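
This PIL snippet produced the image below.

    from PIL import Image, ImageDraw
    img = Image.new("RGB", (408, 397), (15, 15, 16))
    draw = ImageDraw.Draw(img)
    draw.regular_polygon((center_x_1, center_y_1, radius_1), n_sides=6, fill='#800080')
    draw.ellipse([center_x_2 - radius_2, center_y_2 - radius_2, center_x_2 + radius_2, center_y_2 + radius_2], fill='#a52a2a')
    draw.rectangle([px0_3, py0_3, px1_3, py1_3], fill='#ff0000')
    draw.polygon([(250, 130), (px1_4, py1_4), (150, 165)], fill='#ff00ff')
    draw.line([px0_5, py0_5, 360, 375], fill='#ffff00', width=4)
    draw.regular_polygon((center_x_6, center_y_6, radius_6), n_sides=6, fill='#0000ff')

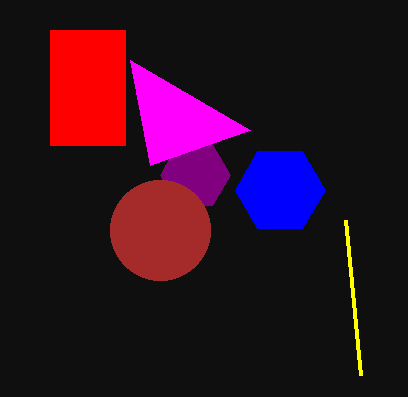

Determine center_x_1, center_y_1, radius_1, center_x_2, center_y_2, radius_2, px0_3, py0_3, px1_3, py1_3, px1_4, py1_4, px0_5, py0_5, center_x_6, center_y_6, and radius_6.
center_x_1 = 195, center_y_1 = 175, radius_1 = 35, center_x_2 = 160, center_y_2 = 230, radius_2 = 50, px0_3 = 50, py0_3 = 30, px1_3 = 125, py1_3 = 145, px1_4 = 130, py1_4 = 60, px0_5 = 345, py0_5 = 220, center_x_6 = 280, center_y_6 = 190, radius_6 = 45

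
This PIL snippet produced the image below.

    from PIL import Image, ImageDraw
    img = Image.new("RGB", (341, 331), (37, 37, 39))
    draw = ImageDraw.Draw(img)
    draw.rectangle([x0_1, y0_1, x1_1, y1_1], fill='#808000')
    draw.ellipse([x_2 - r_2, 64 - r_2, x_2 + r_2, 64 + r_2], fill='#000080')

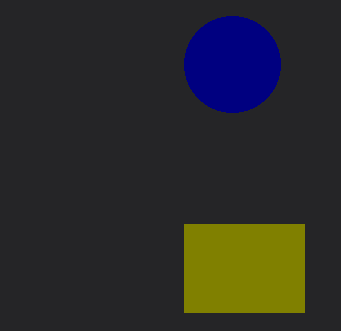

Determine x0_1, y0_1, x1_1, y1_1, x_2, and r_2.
x0_1 = 184, y0_1 = 224, x1_1 = 304, y1_1 = 312, x_2 = 232, r_2 = 48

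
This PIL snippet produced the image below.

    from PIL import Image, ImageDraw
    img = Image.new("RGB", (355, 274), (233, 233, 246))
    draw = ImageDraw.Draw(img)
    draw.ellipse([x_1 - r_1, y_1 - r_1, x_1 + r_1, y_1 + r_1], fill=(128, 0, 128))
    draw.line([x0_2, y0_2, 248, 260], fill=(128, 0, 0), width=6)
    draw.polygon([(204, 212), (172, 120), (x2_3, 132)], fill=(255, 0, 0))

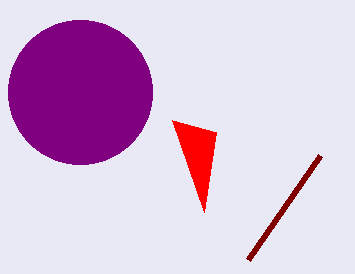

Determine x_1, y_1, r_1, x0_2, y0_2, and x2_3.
x_1 = 80, y_1 = 92, r_1 = 72, x0_2 = 320, y0_2 = 156, x2_3 = 216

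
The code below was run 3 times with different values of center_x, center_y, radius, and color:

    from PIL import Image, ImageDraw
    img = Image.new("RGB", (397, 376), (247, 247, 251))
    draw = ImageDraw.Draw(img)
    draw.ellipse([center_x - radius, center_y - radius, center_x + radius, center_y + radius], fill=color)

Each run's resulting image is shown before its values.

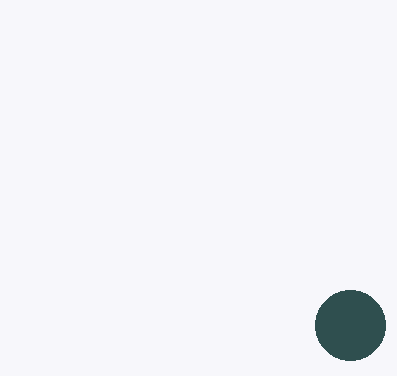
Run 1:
center_x = 350, center_y = 325, radius = 35, color = 'darkslategray'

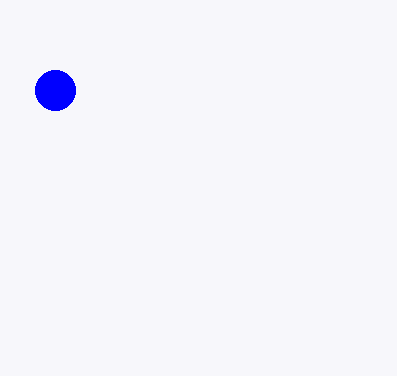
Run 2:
center_x = 55, center_y = 90, radius = 20, color = 'blue'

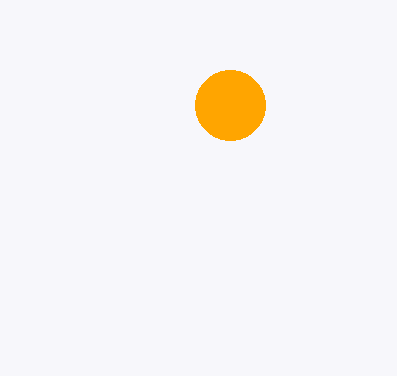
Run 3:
center_x = 230, center_y = 105, radius = 35, color = 'orange'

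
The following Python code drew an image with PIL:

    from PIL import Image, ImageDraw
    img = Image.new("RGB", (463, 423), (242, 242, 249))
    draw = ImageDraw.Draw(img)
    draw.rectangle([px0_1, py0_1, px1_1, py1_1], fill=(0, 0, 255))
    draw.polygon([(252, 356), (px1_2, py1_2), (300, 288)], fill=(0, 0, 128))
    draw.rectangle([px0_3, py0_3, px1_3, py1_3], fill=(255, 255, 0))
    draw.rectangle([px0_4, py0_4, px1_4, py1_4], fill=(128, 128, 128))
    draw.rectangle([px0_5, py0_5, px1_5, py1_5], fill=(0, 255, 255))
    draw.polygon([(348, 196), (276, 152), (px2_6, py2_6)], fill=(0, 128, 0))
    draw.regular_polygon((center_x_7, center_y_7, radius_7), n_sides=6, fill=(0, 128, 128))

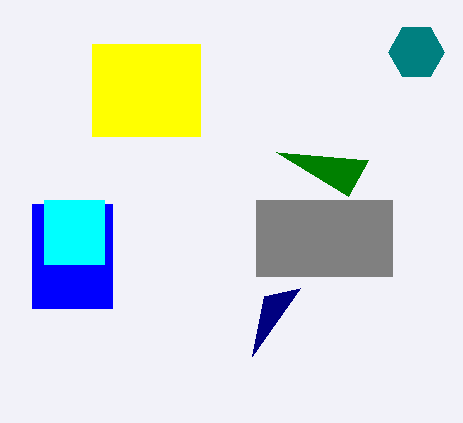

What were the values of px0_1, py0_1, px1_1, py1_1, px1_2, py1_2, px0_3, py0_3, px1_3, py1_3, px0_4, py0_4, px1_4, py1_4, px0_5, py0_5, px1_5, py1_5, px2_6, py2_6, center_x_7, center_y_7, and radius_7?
px0_1 = 32; py0_1 = 204; px1_1 = 112; py1_1 = 308; px1_2 = 264; py1_2 = 296; px0_3 = 92; py0_3 = 44; px1_3 = 200; py1_3 = 136; px0_4 = 256; py0_4 = 200; px1_4 = 392; py1_4 = 276; px0_5 = 44; py0_5 = 200; px1_5 = 104; py1_5 = 264; px2_6 = 368; py2_6 = 160; center_x_7 = 416; center_y_7 = 52; radius_7 = 28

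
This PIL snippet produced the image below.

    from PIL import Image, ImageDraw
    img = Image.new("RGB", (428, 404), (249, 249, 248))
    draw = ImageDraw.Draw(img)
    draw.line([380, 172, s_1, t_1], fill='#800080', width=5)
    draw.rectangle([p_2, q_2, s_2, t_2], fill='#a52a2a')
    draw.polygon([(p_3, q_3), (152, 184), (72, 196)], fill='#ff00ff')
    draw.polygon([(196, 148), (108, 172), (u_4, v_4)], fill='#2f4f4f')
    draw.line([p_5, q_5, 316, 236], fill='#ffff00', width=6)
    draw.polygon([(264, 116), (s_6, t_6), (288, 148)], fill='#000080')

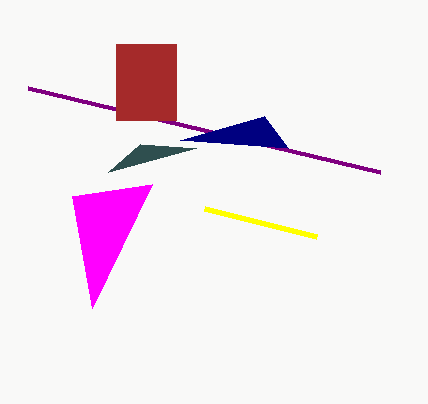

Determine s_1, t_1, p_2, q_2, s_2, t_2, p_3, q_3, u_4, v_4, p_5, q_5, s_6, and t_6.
s_1 = 28; t_1 = 88; p_2 = 116; q_2 = 44; s_2 = 176; t_2 = 120; p_3 = 92; q_3 = 308; u_4 = 140; v_4 = 144; p_5 = 204; q_5 = 208; s_6 = 180; t_6 = 140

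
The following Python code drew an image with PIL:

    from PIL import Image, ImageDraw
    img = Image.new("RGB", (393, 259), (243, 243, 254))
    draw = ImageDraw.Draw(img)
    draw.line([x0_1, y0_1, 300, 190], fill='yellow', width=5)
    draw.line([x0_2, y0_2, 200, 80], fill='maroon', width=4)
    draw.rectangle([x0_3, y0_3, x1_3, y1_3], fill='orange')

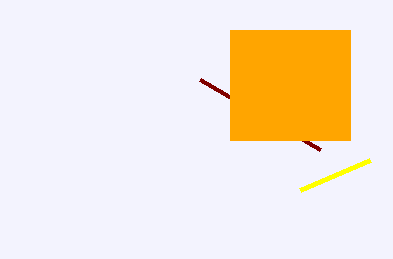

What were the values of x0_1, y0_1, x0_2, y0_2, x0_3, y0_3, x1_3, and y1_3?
x0_1 = 370
y0_1 = 160
x0_2 = 320
y0_2 = 150
x0_3 = 230
y0_3 = 30
x1_3 = 350
y1_3 = 140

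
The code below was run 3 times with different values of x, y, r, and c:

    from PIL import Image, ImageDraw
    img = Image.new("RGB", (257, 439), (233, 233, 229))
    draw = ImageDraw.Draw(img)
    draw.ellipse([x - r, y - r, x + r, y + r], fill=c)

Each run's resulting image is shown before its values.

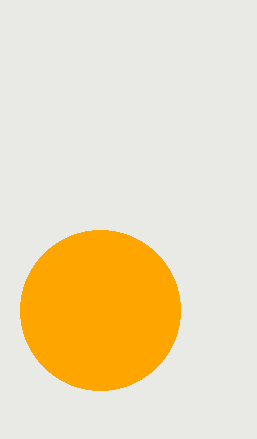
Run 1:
x = 100, y = 310, r = 80, c = 'orange'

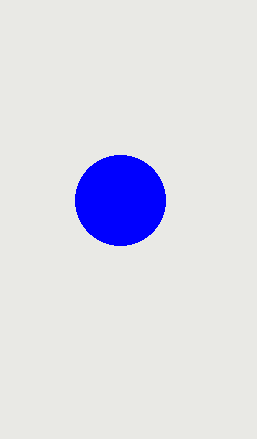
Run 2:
x = 120
y = 200
r = 45
c = 'blue'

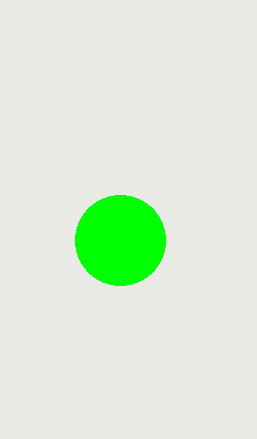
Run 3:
x = 120; y = 240; r = 45; c = 'lime'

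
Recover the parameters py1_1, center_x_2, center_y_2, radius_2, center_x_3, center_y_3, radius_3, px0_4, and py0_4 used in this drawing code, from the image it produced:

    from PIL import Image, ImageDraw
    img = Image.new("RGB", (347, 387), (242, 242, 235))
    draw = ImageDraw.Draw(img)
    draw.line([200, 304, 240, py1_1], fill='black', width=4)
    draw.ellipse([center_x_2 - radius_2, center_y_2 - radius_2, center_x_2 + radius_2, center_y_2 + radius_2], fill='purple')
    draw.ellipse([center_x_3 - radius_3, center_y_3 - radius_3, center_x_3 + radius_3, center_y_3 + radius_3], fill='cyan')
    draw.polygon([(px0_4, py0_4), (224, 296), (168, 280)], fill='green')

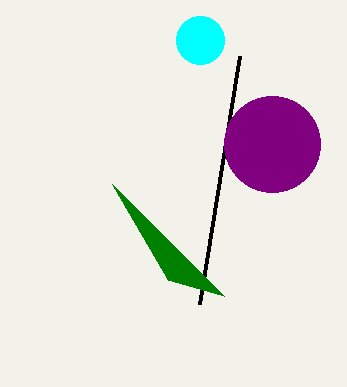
py1_1 = 56, center_x_2 = 272, center_y_2 = 144, radius_2 = 48, center_x_3 = 200, center_y_3 = 40, radius_3 = 24, px0_4 = 112, py0_4 = 184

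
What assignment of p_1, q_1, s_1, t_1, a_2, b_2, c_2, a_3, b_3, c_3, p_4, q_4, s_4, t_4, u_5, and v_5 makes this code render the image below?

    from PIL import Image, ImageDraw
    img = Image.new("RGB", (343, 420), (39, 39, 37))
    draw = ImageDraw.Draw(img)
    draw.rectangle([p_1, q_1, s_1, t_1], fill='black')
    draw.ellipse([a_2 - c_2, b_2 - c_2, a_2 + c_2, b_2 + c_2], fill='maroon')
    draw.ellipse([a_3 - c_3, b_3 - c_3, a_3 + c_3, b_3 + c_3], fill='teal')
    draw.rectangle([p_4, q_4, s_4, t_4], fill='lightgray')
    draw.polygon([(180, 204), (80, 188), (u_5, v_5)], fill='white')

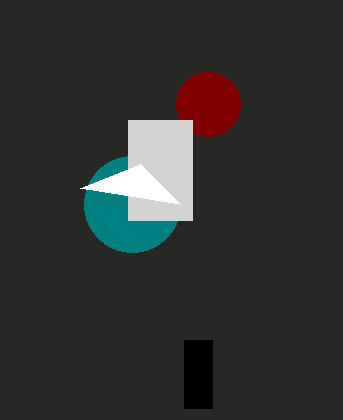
p_1 = 184
q_1 = 340
s_1 = 212
t_1 = 408
a_2 = 208
b_2 = 104
c_2 = 32
a_3 = 132
b_3 = 204
c_3 = 48
p_4 = 128
q_4 = 120
s_4 = 192
t_4 = 220
u_5 = 140
v_5 = 164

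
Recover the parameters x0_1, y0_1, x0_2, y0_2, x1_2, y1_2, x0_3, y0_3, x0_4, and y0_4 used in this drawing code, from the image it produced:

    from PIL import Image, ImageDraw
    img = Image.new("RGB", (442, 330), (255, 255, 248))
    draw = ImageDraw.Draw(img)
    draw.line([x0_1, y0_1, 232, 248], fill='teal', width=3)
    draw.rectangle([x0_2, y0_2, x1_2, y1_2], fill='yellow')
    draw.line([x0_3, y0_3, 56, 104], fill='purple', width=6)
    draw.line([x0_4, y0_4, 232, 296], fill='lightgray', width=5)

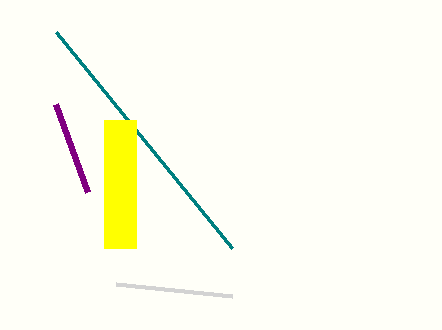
x0_1 = 56
y0_1 = 32
x0_2 = 104
y0_2 = 120
x1_2 = 136
y1_2 = 248
x0_3 = 88
y0_3 = 192
x0_4 = 116
y0_4 = 284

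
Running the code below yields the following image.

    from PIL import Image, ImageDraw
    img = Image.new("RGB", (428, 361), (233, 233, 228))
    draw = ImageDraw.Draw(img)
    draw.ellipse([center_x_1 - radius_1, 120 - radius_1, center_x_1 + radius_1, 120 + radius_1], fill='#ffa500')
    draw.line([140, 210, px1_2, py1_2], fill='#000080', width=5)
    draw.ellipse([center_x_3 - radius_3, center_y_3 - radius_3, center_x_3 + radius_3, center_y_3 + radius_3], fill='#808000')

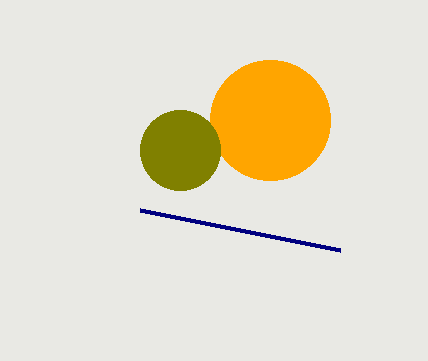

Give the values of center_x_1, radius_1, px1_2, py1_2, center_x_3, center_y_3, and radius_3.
center_x_1 = 270; radius_1 = 60; px1_2 = 340; py1_2 = 250; center_x_3 = 180; center_y_3 = 150; radius_3 = 40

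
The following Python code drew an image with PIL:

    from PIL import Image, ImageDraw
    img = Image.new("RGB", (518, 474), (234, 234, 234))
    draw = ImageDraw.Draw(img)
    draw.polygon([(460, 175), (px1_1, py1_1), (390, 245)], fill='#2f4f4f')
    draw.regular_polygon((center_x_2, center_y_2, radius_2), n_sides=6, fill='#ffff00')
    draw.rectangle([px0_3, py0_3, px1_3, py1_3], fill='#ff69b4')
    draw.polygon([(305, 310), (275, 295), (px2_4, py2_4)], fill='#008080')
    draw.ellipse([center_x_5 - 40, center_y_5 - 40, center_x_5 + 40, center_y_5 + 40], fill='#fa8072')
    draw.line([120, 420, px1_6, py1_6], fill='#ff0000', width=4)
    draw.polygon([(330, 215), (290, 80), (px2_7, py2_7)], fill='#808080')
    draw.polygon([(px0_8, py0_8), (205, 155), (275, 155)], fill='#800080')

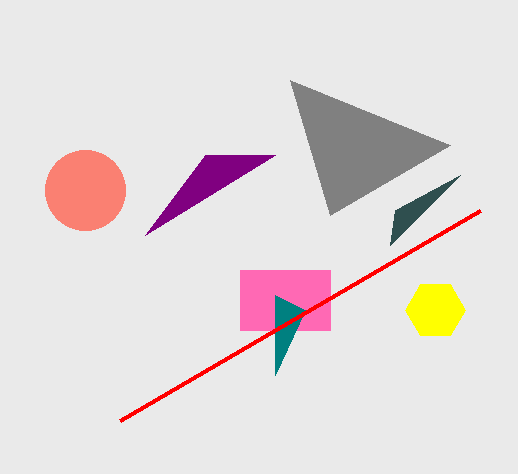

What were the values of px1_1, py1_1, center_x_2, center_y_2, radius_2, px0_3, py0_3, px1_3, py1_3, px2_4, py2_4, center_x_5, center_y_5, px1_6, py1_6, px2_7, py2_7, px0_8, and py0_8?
px1_1 = 395, py1_1 = 210, center_x_2 = 435, center_y_2 = 310, radius_2 = 30, px0_3 = 240, py0_3 = 270, px1_3 = 330, py1_3 = 330, px2_4 = 275, py2_4 = 375, center_x_5 = 85, center_y_5 = 190, px1_6 = 480, py1_6 = 210, px2_7 = 450, py2_7 = 145, px0_8 = 145, py0_8 = 235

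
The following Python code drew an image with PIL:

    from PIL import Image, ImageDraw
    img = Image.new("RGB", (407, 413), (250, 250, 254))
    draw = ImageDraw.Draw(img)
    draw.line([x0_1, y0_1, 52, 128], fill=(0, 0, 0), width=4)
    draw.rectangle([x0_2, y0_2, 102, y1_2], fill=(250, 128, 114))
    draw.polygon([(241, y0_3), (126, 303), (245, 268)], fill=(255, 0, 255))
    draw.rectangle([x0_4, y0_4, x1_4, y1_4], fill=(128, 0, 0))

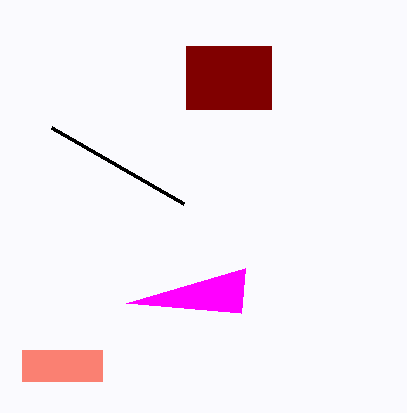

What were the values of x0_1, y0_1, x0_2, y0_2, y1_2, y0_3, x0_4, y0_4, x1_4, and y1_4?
x0_1 = 184; y0_1 = 204; x0_2 = 22; y0_2 = 350; y1_2 = 381; y0_3 = 313; x0_4 = 186; y0_4 = 46; x1_4 = 271; y1_4 = 109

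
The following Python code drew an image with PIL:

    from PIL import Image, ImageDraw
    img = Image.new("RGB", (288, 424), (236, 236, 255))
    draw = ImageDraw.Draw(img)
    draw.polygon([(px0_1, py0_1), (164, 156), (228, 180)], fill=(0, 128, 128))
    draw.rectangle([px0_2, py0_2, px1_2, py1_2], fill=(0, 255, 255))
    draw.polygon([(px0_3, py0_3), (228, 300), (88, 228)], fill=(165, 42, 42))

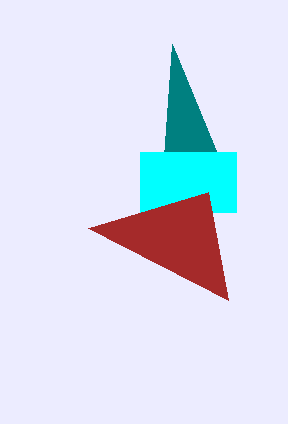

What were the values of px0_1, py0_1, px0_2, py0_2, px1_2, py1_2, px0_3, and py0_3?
px0_1 = 172
py0_1 = 44
px0_2 = 140
py0_2 = 152
px1_2 = 236
py1_2 = 212
px0_3 = 208
py0_3 = 192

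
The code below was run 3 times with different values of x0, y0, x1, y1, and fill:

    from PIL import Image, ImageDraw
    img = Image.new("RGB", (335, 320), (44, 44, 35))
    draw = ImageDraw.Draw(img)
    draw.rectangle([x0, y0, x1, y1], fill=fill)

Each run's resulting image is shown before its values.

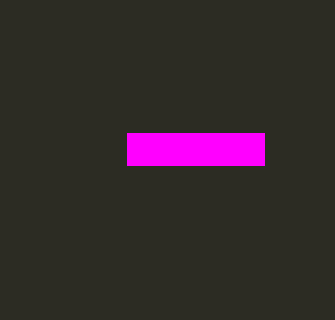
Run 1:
x0 = 127; y0 = 133; x1 = 264; y1 = 165; fill = 'magenta'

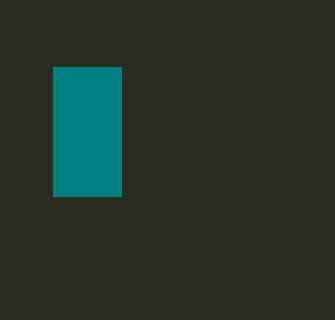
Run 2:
x0 = 53
y0 = 67
x1 = 121
y1 = 196
fill = 'teal'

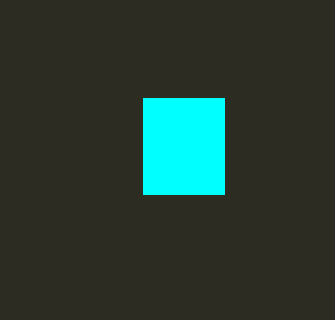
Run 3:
x0 = 143; y0 = 98; x1 = 224; y1 = 194; fill = 'cyan'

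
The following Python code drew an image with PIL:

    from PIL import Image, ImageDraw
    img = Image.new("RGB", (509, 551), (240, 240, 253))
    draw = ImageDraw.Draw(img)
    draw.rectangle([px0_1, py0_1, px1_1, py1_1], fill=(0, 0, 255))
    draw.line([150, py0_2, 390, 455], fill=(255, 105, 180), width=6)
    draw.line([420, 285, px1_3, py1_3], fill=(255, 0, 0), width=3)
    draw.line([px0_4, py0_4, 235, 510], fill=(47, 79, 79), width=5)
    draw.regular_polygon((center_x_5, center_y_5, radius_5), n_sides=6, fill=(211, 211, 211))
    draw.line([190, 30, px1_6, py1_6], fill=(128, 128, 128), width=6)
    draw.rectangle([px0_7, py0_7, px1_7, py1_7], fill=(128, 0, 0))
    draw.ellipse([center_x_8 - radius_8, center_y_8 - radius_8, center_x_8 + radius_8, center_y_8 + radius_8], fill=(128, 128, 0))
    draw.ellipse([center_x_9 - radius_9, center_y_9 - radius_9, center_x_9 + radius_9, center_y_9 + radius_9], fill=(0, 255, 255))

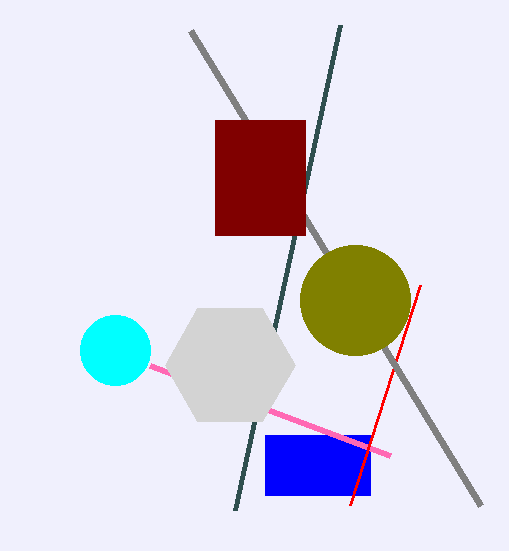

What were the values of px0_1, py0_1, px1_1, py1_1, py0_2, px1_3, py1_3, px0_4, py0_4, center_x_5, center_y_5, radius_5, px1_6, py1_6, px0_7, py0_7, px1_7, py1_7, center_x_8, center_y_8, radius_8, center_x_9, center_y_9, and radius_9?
px0_1 = 265, py0_1 = 435, px1_1 = 370, py1_1 = 495, py0_2 = 365, px1_3 = 350, py1_3 = 505, px0_4 = 340, py0_4 = 25, center_x_5 = 230, center_y_5 = 365, radius_5 = 65, px1_6 = 480, py1_6 = 505, px0_7 = 215, py0_7 = 120, px1_7 = 305, py1_7 = 235, center_x_8 = 355, center_y_8 = 300, radius_8 = 55, center_x_9 = 115, center_y_9 = 350, radius_9 = 35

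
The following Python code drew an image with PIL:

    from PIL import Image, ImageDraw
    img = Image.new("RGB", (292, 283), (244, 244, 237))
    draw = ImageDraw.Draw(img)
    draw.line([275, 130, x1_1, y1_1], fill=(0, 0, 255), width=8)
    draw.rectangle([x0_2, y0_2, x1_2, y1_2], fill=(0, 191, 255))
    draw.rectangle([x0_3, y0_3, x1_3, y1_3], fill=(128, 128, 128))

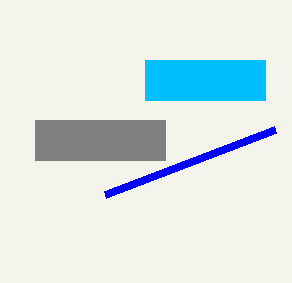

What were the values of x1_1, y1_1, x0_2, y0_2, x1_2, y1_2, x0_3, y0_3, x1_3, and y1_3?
x1_1 = 105, y1_1 = 195, x0_2 = 145, y0_2 = 60, x1_2 = 265, y1_2 = 100, x0_3 = 35, y0_3 = 120, x1_3 = 165, y1_3 = 160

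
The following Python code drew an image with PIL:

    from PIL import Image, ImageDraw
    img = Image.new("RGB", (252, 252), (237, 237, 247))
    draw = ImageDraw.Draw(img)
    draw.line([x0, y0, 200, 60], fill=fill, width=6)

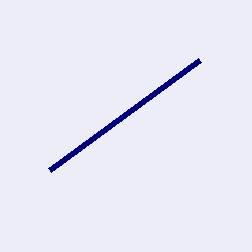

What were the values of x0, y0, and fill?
x0 = 50
y0 = 170
fill = 'navy'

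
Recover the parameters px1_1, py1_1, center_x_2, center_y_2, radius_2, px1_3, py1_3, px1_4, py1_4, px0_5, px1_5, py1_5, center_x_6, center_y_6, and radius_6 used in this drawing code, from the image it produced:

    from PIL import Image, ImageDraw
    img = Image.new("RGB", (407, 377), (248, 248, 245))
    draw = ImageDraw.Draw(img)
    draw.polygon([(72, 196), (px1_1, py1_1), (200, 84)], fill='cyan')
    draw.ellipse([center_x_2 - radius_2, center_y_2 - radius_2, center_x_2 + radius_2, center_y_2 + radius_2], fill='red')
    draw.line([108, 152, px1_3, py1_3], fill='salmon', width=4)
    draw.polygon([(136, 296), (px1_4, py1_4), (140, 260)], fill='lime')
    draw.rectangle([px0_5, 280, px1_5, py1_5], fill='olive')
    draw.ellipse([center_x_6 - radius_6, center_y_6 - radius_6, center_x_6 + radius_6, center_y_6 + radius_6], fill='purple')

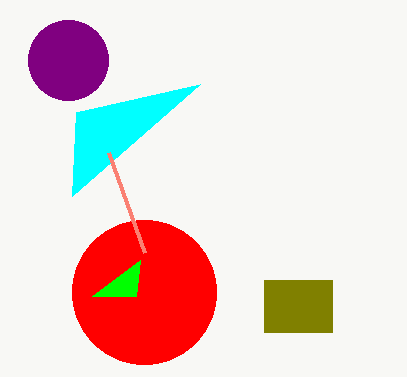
px1_1 = 76; py1_1 = 112; center_x_2 = 144; center_y_2 = 292; radius_2 = 72; px1_3 = 144; py1_3 = 252; px1_4 = 92; py1_4 = 296; px0_5 = 264; px1_5 = 332; py1_5 = 332; center_x_6 = 68; center_y_6 = 60; radius_6 = 40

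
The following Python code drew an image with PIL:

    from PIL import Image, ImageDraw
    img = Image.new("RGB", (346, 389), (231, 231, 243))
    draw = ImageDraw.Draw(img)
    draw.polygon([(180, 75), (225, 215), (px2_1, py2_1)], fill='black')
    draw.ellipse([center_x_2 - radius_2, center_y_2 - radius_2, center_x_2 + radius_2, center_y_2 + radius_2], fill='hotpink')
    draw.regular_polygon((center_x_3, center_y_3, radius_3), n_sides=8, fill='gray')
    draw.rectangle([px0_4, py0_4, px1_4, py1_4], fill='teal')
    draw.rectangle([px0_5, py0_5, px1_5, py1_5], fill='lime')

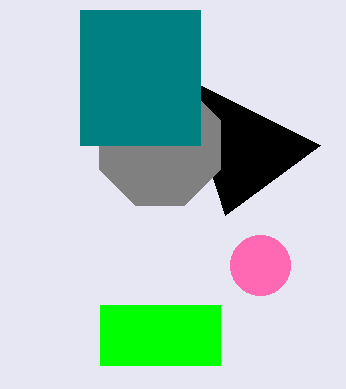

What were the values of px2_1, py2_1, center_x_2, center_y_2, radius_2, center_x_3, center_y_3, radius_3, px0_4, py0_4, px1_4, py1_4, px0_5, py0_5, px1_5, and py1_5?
px2_1 = 320
py2_1 = 145
center_x_2 = 260
center_y_2 = 265
radius_2 = 30
center_x_3 = 160
center_y_3 = 145
radius_3 = 65
px0_4 = 80
py0_4 = 10
px1_4 = 200
py1_4 = 145
px0_5 = 100
py0_5 = 305
px1_5 = 220
py1_5 = 365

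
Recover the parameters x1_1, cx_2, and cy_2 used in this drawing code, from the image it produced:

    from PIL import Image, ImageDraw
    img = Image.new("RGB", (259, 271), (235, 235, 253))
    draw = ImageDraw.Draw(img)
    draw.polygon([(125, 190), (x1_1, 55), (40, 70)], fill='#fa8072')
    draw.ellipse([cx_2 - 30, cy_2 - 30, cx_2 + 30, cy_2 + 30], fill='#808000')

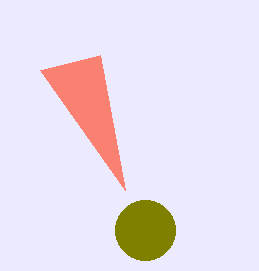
x1_1 = 100
cx_2 = 145
cy_2 = 230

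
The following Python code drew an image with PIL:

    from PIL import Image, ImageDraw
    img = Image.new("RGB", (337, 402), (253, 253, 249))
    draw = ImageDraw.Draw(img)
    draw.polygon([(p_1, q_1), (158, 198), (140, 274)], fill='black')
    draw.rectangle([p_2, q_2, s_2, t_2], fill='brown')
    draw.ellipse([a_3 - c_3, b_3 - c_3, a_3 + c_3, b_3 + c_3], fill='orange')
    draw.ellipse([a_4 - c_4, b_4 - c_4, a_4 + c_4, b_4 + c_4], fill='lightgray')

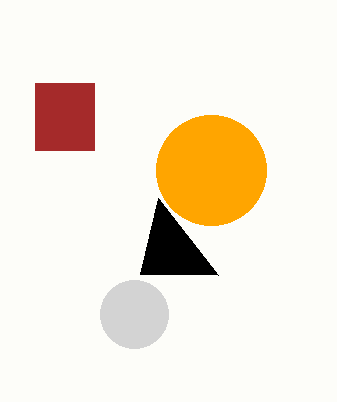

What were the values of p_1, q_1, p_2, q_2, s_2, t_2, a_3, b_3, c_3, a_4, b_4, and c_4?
p_1 = 218
q_1 = 275
p_2 = 35
q_2 = 83
s_2 = 94
t_2 = 150
a_3 = 211
b_3 = 170
c_3 = 55
a_4 = 134
b_4 = 314
c_4 = 34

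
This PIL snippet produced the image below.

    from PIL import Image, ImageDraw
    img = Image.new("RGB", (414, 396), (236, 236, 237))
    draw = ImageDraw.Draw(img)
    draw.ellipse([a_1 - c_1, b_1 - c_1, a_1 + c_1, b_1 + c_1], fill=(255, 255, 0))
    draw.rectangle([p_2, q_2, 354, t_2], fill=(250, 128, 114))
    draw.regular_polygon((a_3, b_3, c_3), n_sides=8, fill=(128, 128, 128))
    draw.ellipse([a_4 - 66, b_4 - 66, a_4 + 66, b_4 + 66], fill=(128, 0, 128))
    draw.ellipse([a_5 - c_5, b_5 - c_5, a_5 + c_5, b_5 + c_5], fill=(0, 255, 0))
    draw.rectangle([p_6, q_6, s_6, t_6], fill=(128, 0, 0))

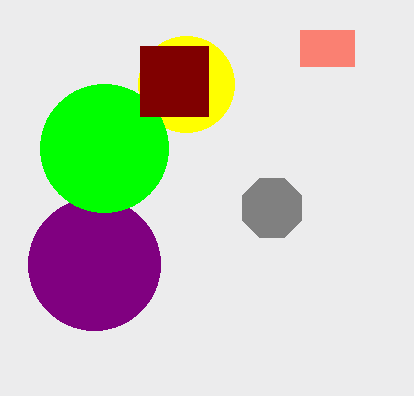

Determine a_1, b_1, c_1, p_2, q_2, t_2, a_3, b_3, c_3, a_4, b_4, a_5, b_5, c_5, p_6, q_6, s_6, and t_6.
a_1 = 186; b_1 = 84; c_1 = 48; p_2 = 300; q_2 = 30; t_2 = 66; a_3 = 272; b_3 = 208; c_3 = 32; a_4 = 94; b_4 = 264; a_5 = 104; b_5 = 148; c_5 = 64; p_6 = 140; q_6 = 46; s_6 = 208; t_6 = 116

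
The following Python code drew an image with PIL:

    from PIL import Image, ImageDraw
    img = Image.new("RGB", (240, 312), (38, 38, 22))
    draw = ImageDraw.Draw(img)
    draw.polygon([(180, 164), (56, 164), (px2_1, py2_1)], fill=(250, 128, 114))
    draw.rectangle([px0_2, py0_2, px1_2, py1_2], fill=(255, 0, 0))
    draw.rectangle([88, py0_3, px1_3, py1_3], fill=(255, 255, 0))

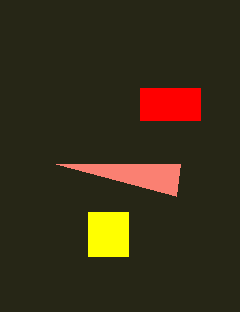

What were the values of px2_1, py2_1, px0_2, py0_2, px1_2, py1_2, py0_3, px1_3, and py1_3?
px2_1 = 176; py2_1 = 196; px0_2 = 140; py0_2 = 88; px1_2 = 200; py1_2 = 120; py0_3 = 212; px1_3 = 128; py1_3 = 256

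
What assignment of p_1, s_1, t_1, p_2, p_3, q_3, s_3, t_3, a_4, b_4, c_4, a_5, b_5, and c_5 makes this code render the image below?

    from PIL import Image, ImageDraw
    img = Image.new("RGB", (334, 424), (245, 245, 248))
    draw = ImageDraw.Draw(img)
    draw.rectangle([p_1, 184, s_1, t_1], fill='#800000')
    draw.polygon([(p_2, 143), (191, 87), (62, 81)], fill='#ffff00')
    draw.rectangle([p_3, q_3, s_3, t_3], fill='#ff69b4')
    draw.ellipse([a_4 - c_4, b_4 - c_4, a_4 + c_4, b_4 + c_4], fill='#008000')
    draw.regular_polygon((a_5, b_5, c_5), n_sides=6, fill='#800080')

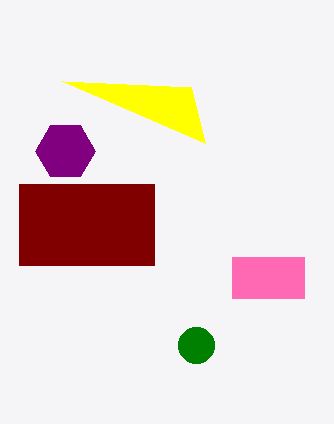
p_1 = 19; s_1 = 154; t_1 = 265; p_2 = 205; p_3 = 232; q_3 = 257; s_3 = 304; t_3 = 298; a_4 = 196; b_4 = 345; c_4 = 18; a_5 = 65; b_5 = 151; c_5 = 30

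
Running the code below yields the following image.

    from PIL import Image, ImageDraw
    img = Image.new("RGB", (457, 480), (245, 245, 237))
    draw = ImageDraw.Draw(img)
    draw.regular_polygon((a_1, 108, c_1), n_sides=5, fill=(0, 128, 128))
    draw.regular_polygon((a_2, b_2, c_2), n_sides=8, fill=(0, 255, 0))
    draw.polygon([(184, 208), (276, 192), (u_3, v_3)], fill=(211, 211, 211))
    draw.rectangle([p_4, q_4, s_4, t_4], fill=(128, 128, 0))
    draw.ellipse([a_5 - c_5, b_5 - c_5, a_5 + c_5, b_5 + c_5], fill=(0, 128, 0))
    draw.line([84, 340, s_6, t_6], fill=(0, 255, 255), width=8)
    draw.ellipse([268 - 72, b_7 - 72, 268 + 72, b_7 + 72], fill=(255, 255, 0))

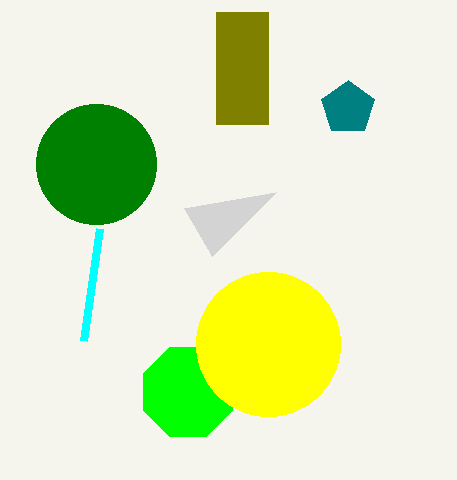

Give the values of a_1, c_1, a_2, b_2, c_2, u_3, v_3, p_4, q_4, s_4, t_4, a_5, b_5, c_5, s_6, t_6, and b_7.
a_1 = 348
c_1 = 28
a_2 = 188
b_2 = 392
c_2 = 48
u_3 = 212
v_3 = 256
p_4 = 216
q_4 = 12
s_4 = 268
t_4 = 124
a_5 = 96
b_5 = 164
c_5 = 60
s_6 = 100
t_6 = 228
b_7 = 344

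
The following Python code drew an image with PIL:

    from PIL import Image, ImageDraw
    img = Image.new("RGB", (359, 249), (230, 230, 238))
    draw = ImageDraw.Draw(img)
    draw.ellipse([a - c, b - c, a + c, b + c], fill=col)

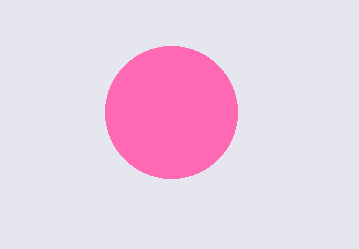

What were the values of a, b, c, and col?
a = 171; b = 112; c = 66; col = 'hotpink'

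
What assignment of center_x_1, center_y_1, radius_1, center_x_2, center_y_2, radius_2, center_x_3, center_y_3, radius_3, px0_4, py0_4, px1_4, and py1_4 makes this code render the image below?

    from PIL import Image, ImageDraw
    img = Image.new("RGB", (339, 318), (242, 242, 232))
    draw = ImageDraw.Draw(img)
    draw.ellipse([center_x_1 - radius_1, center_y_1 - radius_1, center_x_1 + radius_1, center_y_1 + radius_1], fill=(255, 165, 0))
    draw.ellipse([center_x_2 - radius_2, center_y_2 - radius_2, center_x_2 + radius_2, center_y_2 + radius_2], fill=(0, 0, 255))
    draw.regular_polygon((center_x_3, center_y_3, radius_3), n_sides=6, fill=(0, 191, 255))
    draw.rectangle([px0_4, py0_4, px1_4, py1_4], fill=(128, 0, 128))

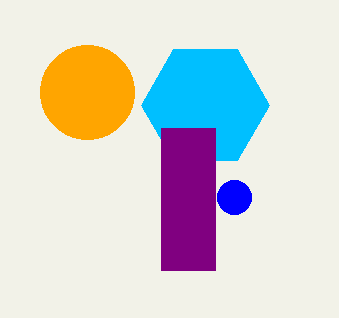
center_x_1 = 87, center_y_1 = 92, radius_1 = 47, center_x_2 = 234, center_y_2 = 197, radius_2 = 17, center_x_3 = 205, center_y_3 = 105, radius_3 = 64, px0_4 = 161, py0_4 = 128, px1_4 = 215, py1_4 = 270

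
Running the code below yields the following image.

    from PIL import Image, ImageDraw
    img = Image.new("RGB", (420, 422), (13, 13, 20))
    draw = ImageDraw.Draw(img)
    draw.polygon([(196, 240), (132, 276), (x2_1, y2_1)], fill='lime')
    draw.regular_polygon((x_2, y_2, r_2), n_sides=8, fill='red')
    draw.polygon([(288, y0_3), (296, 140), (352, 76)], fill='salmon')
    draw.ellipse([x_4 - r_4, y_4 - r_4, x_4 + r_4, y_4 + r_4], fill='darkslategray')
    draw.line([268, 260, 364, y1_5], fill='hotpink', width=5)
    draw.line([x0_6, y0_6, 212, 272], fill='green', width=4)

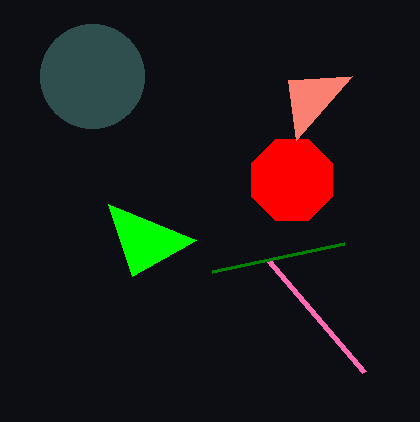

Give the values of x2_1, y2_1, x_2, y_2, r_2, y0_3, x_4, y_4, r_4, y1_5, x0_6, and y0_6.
x2_1 = 108, y2_1 = 204, x_2 = 292, y_2 = 180, r_2 = 44, y0_3 = 80, x_4 = 92, y_4 = 76, r_4 = 52, y1_5 = 372, x0_6 = 344, y0_6 = 244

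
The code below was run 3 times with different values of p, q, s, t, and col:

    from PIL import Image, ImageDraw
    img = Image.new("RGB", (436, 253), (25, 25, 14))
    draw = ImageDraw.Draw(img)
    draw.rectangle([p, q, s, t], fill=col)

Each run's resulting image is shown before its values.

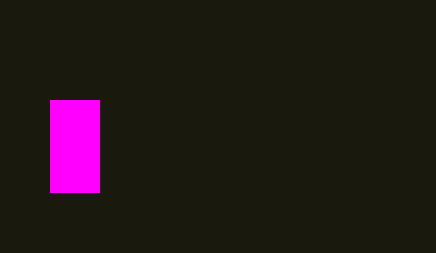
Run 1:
p = 50; q = 100; s = 99; t = 192; col = 'magenta'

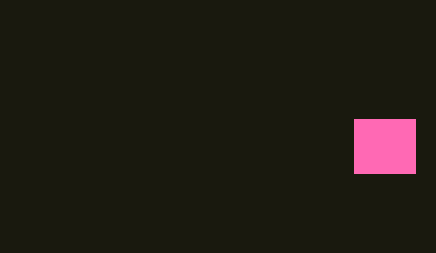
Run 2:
p = 354; q = 119; s = 415; t = 173; col = 'hotpink'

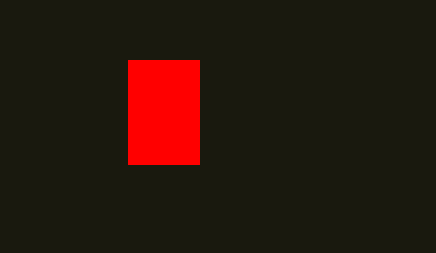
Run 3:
p = 128
q = 60
s = 199
t = 164
col = 'red'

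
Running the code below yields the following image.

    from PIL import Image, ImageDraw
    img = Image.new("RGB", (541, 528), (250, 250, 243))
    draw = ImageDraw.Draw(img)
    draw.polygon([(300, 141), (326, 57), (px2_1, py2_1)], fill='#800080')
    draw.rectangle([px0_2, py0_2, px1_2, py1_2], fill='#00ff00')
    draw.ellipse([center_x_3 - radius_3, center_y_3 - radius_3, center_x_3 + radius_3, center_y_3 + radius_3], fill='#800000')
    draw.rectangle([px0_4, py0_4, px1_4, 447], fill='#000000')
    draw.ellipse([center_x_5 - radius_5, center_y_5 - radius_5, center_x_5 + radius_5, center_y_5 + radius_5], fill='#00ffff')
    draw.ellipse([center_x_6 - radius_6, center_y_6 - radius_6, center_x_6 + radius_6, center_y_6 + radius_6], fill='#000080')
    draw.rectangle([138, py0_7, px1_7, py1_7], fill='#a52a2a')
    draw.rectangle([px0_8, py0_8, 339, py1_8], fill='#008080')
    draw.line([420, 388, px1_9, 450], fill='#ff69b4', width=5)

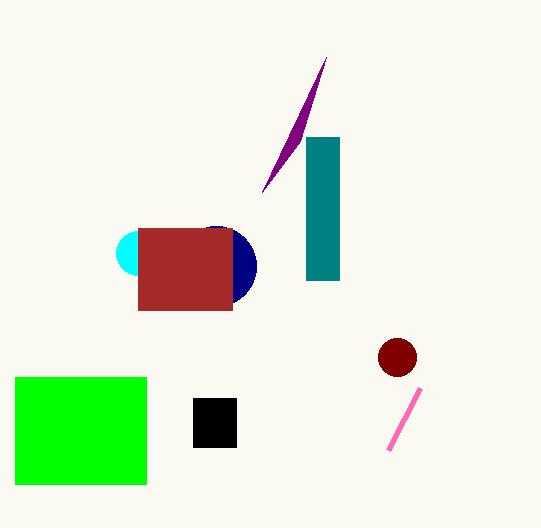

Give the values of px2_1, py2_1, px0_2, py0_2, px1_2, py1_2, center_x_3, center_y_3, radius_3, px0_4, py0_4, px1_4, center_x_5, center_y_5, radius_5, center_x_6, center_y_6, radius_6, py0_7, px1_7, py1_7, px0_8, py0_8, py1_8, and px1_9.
px2_1 = 262, py2_1 = 192, px0_2 = 15, py0_2 = 377, px1_2 = 146, py1_2 = 484, center_x_3 = 397, center_y_3 = 357, radius_3 = 19, px0_4 = 193, py0_4 = 398, px1_4 = 236, center_x_5 = 138, center_y_5 = 253, radius_5 = 22, center_x_6 = 216, center_y_6 = 266, radius_6 = 40, py0_7 = 228, px1_7 = 232, py1_7 = 310, px0_8 = 306, py0_8 = 137, py1_8 = 280, px1_9 = 388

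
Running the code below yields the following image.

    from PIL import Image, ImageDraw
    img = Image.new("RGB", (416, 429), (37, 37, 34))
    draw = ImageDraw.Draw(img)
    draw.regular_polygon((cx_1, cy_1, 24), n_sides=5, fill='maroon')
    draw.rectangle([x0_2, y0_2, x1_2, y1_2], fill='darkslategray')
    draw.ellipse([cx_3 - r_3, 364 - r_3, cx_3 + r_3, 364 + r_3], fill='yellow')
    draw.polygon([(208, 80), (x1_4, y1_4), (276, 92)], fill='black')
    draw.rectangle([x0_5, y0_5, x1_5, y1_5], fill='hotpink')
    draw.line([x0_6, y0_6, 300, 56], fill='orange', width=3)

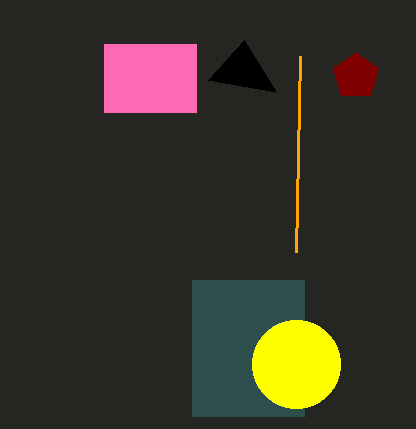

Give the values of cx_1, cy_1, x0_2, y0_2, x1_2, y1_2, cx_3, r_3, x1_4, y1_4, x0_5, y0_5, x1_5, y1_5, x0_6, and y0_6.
cx_1 = 356, cy_1 = 76, x0_2 = 192, y0_2 = 280, x1_2 = 304, y1_2 = 416, cx_3 = 296, r_3 = 44, x1_4 = 244, y1_4 = 40, x0_5 = 104, y0_5 = 44, x1_5 = 196, y1_5 = 112, x0_6 = 296, y0_6 = 252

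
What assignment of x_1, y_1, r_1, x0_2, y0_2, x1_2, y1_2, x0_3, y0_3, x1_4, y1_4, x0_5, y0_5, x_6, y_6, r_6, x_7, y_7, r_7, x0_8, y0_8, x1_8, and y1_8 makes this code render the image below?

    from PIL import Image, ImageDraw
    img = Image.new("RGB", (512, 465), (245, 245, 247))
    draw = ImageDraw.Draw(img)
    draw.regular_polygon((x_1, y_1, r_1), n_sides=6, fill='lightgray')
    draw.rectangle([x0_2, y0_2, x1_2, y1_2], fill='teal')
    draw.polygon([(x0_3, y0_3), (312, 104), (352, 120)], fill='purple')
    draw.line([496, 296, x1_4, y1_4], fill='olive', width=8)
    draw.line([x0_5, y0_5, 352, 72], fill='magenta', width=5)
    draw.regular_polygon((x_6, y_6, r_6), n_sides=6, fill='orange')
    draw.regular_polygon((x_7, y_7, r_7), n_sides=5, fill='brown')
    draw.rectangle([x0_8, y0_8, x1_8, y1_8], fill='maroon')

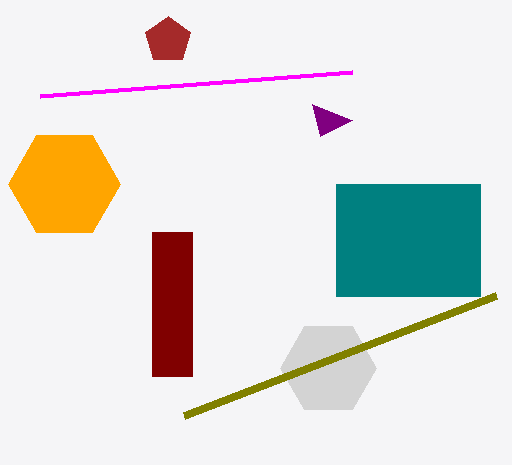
x_1 = 328
y_1 = 368
r_1 = 48
x0_2 = 336
y0_2 = 184
x1_2 = 480
y1_2 = 296
x0_3 = 320
y0_3 = 136
x1_4 = 184
y1_4 = 416
x0_5 = 40
y0_5 = 96
x_6 = 64
y_6 = 184
r_6 = 56
x_7 = 168
y_7 = 40
r_7 = 24
x0_8 = 152
y0_8 = 232
x1_8 = 192
y1_8 = 376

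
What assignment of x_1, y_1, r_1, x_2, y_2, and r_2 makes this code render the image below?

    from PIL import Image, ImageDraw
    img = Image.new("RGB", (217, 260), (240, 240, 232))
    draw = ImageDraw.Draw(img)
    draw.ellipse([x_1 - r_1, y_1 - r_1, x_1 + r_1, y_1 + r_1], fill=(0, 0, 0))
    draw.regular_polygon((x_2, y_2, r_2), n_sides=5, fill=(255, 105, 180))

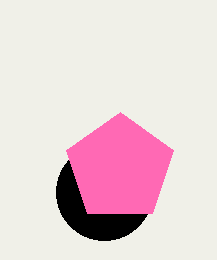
x_1 = 104, y_1 = 192, r_1 = 48, x_2 = 120, y_2 = 168, r_2 = 56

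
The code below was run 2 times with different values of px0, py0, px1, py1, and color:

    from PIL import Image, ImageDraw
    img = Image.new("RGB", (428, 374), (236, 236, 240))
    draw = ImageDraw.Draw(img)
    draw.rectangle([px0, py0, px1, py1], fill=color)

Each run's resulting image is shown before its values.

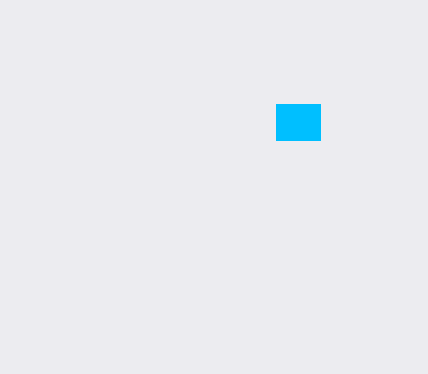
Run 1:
px0 = 276, py0 = 104, px1 = 320, py1 = 140, color = 'deepskyblue'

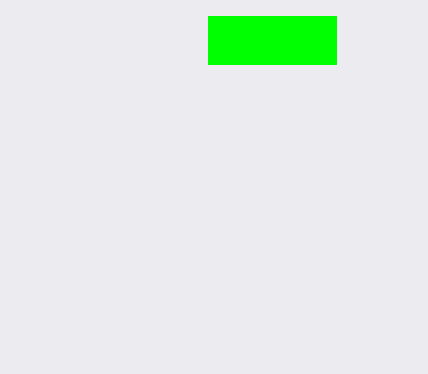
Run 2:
px0 = 208, py0 = 16, px1 = 336, py1 = 64, color = 'lime'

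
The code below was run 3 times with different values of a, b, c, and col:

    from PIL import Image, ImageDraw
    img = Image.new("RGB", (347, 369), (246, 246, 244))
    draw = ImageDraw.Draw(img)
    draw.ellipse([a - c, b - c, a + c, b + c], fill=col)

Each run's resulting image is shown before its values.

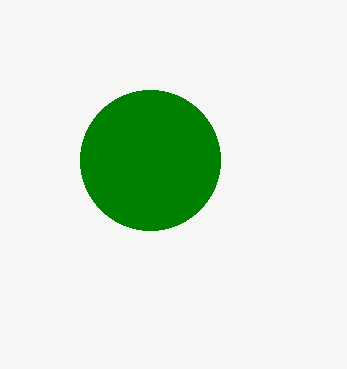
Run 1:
a = 150
b = 160
c = 70
col = 'green'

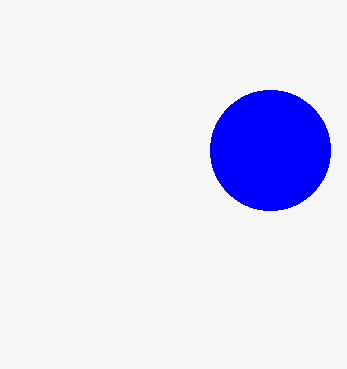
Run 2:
a = 270
b = 150
c = 60
col = 'blue'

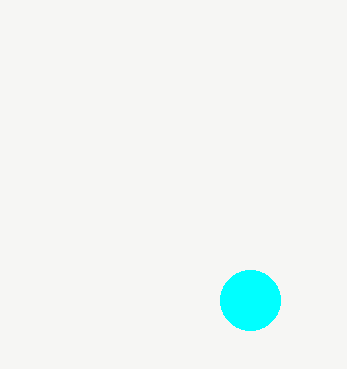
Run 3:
a = 250, b = 300, c = 30, col = 'cyan'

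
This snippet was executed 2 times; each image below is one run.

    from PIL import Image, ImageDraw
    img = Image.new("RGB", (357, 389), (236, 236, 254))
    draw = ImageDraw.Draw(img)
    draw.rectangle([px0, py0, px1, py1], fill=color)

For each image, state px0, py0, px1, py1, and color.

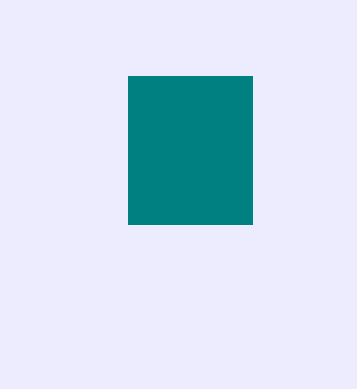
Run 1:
px0 = 128; py0 = 76; px1 = 252; py1 = 224; color = 'teal'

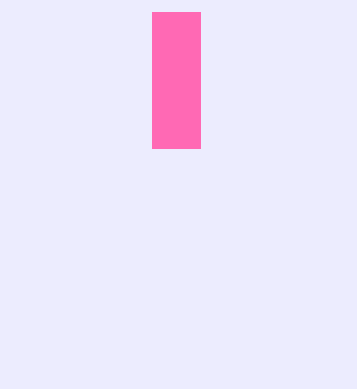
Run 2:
px0 = 152, py0 = 12, px1 = 200, py1 = 148, color = 'hotpink'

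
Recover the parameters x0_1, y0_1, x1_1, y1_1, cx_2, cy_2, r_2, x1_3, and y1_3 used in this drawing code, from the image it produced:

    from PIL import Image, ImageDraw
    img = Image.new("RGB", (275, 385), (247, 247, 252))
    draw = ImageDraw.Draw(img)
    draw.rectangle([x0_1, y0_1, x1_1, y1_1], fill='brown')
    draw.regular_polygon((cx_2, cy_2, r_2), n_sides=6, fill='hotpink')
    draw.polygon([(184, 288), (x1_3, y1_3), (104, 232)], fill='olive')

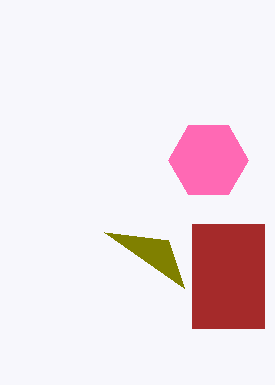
x0_1 = 192
y0_1 = 224
x1_1 = 264
y1_1 = 328
cx_2 = 208
cy_2 = 160
r_2 = 40
x1_3 = 168
y1_3 = 240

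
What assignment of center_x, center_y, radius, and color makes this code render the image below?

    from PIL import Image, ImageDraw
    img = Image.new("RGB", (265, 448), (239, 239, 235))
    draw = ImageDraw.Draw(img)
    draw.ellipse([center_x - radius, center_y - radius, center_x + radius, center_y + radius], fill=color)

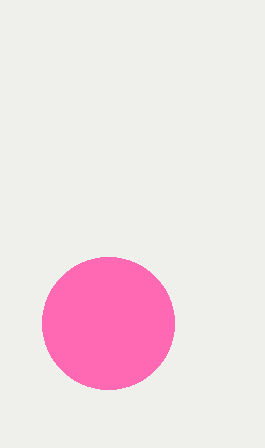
center_x = 108
center_y = 323
radius = 66
color = 'hotpink'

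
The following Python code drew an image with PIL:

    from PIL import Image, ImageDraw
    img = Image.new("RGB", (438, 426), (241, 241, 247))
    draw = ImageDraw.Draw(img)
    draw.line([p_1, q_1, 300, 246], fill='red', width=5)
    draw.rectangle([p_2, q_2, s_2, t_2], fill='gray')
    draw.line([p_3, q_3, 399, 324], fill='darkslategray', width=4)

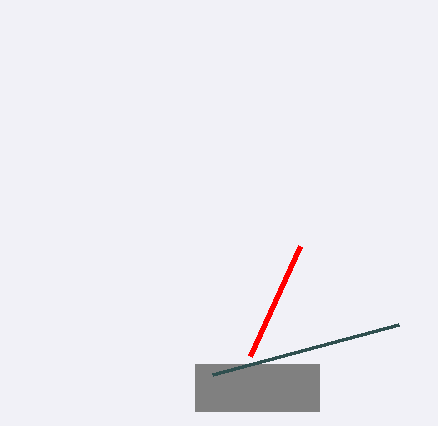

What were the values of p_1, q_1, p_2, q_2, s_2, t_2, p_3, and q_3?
p_1 = 250, q_1 = 356, p_2 = 195, q_2 = 364, s_2 = 319, t_2 = 411, p_3 = 213, q_3 = 374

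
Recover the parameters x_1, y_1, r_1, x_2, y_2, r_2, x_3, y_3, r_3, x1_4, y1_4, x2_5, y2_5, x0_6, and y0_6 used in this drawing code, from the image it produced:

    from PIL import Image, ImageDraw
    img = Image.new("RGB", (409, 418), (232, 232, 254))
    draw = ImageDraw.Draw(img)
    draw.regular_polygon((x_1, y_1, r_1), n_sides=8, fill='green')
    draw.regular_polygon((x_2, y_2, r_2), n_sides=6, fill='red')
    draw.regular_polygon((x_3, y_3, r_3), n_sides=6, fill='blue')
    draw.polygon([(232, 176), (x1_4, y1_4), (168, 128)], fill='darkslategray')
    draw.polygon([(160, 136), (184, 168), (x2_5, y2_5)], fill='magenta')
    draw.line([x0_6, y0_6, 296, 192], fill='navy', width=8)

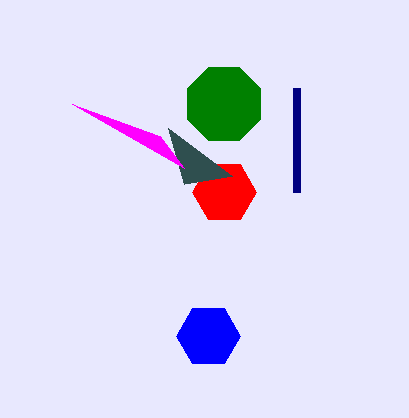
x_1 = 224, y_1 = 104, r_1 = 40, x_2 = 224, y_2 = 192, r_2 = 32, x_3 = 208, y_3 = 336, r_3 = 32, x1_4 = 184, y1_4 = 184, x2_5 = 72, y2_5 = 104, x0_6 = 296, y0_6 = 88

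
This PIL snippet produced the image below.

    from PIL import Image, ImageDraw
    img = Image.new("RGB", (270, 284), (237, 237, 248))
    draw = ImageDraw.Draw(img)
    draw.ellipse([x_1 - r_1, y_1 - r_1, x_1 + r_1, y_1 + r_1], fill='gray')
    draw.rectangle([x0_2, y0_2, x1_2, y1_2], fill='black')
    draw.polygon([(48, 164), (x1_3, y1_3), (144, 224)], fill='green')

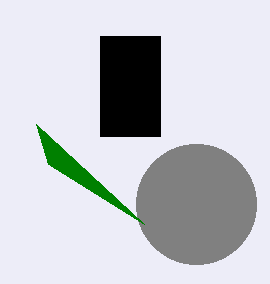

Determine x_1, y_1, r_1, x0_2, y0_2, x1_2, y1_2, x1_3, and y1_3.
x_1 = 196; y_1 = 204; r_1 = 60; x0_2 = 100; y0_2 = 36; x1_2 = 160; y1_2 = 136; x1_3 = 36; y1_3 = 124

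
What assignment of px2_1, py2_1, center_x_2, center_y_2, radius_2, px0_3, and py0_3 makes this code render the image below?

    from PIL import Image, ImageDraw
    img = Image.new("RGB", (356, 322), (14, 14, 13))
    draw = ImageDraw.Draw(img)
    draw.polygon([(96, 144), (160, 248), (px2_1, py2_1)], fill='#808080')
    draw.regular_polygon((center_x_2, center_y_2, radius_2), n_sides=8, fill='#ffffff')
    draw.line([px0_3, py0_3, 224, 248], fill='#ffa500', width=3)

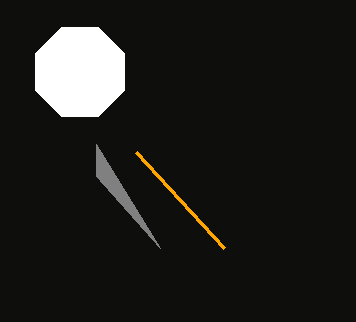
px2_1 = 96; py2_1 = 176; center_x_2 = 80; center_y_2 = 72; radius_2 = 48; px0_3 = 136; py0_3 = 152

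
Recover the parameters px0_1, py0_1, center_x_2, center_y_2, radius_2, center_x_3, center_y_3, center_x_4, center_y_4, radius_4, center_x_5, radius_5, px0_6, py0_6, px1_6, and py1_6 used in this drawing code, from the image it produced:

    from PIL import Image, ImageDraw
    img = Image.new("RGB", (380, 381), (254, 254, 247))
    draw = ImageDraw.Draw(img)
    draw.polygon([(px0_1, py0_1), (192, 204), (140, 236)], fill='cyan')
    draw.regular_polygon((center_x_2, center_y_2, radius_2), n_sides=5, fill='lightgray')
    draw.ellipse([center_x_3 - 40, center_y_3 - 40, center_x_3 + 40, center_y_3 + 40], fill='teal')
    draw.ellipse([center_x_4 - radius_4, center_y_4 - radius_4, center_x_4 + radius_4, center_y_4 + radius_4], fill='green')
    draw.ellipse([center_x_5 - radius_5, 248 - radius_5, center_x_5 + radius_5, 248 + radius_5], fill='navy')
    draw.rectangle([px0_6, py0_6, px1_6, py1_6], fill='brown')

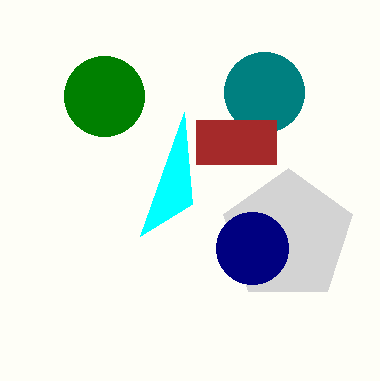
px0_1 = 184; py0_1 = 112; center_x_2 = 288; center_y_2 = 236; radius_2 = 68; center_x_3 = 264; center_y_3 = 92; center_x_4 = 104; center_y_4 = 96; radius_4 = 40; center_x_5 = 252; radius_5 = 36; px0_6 = 196; py0_6 = 120; px1_6 = 276; py1_6 = 164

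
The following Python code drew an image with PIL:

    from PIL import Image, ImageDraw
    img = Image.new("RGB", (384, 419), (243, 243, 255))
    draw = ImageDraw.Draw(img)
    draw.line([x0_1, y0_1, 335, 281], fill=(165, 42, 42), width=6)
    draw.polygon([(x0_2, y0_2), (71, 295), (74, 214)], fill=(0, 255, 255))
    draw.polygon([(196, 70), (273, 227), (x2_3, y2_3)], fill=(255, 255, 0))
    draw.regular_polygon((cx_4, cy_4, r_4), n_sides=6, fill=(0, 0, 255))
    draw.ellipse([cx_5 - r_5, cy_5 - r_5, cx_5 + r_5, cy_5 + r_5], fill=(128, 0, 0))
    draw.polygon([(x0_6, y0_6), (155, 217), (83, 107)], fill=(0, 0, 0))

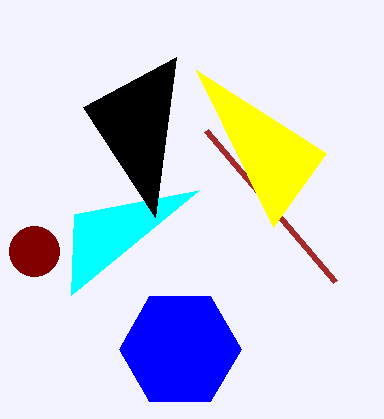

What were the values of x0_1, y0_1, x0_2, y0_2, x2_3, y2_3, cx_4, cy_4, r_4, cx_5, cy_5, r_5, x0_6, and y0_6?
x0_1 = 206; y0_1 = 130; x0_2 = 199; y0_2 = 190; x2_3 = 326; y2_3 = 153; cx_4 = 180; cy_4 = 349; r_4 = 61; cx_5 = 34; cy_5 = 251; r_5 = 25; x0_6 = 176; y0_6 = 57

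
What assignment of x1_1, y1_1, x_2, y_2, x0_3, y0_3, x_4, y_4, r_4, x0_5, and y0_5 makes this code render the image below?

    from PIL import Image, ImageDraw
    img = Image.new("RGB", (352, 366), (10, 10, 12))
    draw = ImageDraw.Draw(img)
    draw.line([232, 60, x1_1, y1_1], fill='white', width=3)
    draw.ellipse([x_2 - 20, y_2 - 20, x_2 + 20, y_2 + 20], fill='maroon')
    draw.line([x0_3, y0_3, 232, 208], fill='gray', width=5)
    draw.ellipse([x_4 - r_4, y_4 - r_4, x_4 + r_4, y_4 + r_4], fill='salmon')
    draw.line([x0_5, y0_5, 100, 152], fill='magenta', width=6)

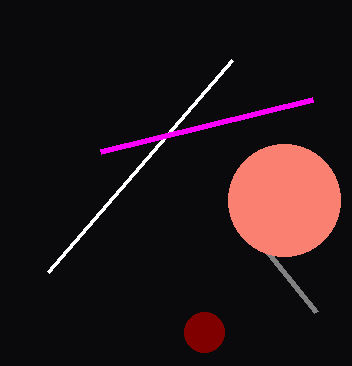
x1_1 = 48
y1_1 = 272
x_2 = 204
y_2 = 332
x0_3 = 316
y0_3 = 312
x_4 = 284
y_4 = 200
r_4 = 56
x0_5 = 312
y0_5 = 100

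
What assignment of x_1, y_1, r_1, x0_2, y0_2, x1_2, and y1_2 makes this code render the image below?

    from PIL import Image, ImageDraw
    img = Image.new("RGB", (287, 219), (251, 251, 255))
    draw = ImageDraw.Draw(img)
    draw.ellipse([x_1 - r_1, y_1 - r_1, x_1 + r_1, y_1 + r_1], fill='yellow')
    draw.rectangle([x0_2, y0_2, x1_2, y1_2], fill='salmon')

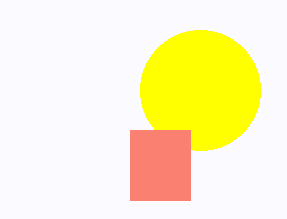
x_1 = 200, y_1 = 90, r_1 = 60, x0_2 = 130, y0_2 = 130, x1_2 = 190, y1_2 = 200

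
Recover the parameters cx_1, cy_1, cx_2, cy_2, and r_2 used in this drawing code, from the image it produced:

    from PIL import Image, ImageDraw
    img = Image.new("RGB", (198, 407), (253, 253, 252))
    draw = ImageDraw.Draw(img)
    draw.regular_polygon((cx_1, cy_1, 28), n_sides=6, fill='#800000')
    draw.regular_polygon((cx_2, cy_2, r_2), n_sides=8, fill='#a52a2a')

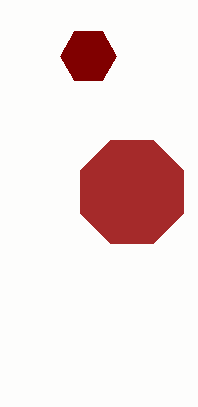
cx_1 = 88; cy_1 = 56; cx_2 = 132; cy_2 = 192; r_2 = 56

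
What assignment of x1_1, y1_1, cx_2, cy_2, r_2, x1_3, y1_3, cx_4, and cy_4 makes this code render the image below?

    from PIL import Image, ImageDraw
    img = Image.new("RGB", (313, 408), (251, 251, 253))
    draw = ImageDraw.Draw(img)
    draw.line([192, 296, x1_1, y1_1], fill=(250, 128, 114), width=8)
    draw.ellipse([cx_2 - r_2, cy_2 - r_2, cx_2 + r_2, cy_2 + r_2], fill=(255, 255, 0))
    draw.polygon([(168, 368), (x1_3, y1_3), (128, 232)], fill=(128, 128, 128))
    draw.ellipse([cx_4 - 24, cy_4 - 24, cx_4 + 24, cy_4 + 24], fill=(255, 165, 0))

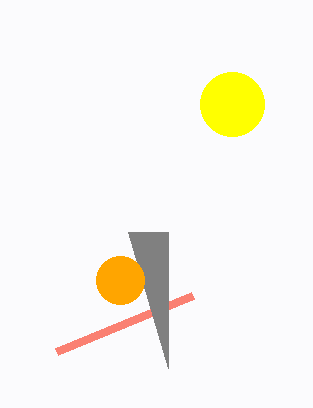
x1_1 = 56; y1_1 = 352; cx_2 = 232; cy_2 = 104; r_2 = 32; x1_3 = 168; y1_3 = 232; cx_4 = 120; cy_4 = 280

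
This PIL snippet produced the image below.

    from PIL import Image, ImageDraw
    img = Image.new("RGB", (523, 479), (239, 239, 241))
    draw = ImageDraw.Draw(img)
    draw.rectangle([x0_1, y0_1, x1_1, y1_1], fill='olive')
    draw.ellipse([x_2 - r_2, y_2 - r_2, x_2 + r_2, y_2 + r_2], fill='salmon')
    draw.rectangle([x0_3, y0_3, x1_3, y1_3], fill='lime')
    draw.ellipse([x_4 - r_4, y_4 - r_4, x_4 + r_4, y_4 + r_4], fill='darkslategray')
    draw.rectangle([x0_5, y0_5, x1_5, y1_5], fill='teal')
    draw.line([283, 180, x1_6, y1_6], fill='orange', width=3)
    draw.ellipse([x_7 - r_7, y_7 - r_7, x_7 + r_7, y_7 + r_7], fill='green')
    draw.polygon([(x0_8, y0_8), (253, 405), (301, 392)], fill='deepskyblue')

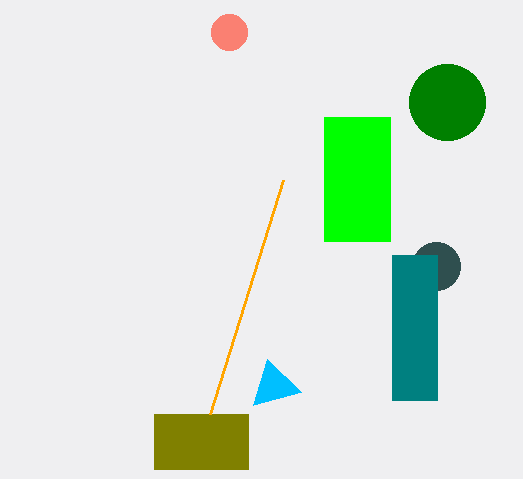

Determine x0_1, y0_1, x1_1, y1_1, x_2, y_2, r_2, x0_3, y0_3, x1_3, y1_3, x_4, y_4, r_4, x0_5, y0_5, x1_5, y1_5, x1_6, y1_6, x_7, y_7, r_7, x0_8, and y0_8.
x0_1 = 154; y0_1 = 414; x1_1 = 248; y1_1 = 469; x_2 = 229; y_2 = 32; r_2 = 18; x0_3 = 324; y0_3 = 117; x1_3 = 390; y1_3 = 241; x_4 = 436; y_4 = 266; r_4 = 24; x0_5 = 392; y0_5 = 255; x1_5 = 437; y1_5 = 400; x1_6 = 210; y1_6 = 414; x_7 = 447; y_7 = 102; r_7 = 38; x0_8 = 267; y0_8 = 359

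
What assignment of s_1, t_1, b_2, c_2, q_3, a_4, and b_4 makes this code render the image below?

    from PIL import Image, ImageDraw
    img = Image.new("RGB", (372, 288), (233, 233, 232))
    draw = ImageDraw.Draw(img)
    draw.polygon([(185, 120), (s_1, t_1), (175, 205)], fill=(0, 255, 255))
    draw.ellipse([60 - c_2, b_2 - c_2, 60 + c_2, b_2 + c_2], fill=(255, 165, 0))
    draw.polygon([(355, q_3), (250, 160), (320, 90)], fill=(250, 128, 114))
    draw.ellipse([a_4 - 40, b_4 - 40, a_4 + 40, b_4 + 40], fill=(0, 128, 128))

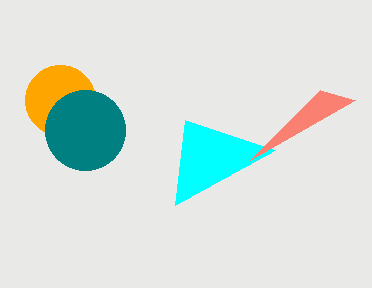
s_1 = 275; t_1 = 150; b_2 = 100; c_2 = 35; q_3 = 100; a_4 = 85; b_4 = 130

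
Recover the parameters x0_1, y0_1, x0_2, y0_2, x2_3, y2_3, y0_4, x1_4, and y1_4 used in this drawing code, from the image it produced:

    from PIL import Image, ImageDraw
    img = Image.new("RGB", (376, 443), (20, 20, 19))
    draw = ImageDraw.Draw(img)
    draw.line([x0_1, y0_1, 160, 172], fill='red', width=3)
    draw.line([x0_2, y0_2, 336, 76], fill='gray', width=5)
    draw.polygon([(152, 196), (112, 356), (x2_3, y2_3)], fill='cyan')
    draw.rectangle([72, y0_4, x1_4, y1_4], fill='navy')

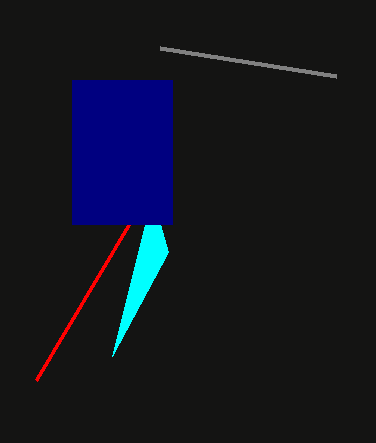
x0_1 = 36
y0_1 = 380
x0_2 = 160
y0_2 = 48
x2_3 = 168
y2_3 = 252
y0_4 = 80
x1_4 = 172
y1_4 = 224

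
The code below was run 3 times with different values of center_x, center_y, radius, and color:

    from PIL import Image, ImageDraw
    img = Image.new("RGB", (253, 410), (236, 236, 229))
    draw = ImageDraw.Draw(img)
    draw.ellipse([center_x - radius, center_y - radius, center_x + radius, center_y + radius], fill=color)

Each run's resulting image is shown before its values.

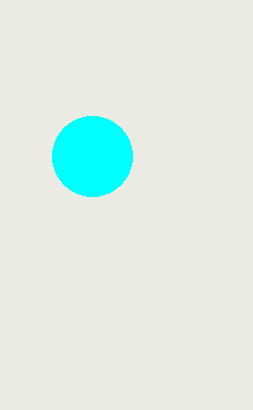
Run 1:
center_x = 92, center_y = 156, radius = 40, color = 'cyan'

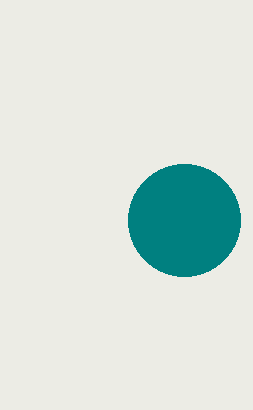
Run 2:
center_x = 184
center_y = 220
radius = 56
color = 'teal'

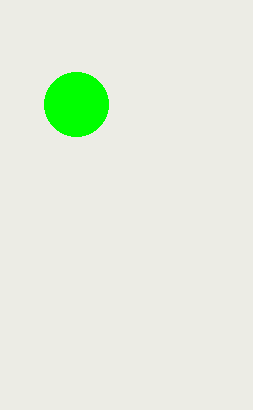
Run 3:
center_x = 76
center_y = 104
radius = 32
color = 'lime'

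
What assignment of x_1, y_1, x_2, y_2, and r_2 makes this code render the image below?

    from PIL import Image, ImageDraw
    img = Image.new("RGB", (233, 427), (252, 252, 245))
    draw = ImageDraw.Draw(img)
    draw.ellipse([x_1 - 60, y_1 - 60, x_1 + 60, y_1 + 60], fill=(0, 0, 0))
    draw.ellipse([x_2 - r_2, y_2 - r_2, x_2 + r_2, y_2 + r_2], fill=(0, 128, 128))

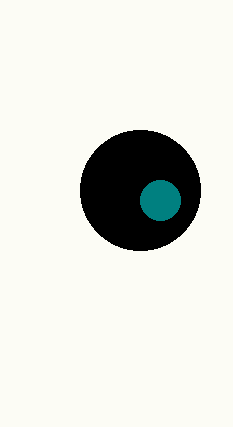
x_1 = 140
y_1 = 190
x_2 = 160
y_2 = 200
r_2 = 20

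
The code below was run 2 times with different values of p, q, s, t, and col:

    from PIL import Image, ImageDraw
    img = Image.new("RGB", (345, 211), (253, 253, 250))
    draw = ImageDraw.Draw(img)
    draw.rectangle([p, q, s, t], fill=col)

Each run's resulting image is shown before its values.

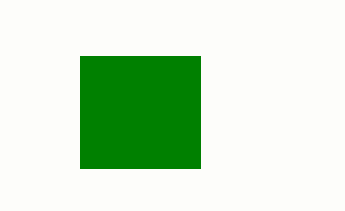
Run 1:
p = 80; q = 56; s = 200; t = 168; col = 'green'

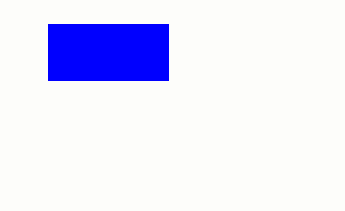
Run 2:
p = 48; q = 24; s = 168; t = 80; col = 'blue'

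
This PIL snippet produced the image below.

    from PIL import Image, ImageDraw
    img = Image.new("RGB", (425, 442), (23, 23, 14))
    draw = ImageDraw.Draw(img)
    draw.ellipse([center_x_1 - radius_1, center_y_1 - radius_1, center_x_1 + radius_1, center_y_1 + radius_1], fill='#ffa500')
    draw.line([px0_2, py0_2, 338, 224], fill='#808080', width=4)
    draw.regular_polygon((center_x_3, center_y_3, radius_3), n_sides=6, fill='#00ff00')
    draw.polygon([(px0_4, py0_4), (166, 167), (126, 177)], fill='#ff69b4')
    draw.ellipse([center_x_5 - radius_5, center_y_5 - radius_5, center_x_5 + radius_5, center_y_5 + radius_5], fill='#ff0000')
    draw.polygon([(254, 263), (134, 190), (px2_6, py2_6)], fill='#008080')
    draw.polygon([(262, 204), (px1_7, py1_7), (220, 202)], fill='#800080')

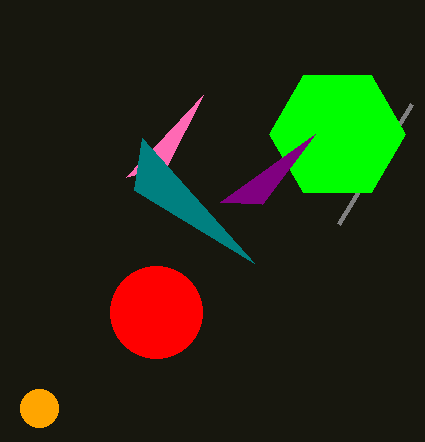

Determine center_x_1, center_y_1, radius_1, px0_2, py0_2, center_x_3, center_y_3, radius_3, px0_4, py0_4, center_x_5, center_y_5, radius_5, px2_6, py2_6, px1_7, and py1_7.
center_x_1 = 39
center_y_1 = 408
radius_1 = 19
px0_2 = 411
py0_2 = 104
center_x_3 = 337
center_y_3 = 134
radius_3 = 68
px0_4 = 203
py0_4 = 95
center_x_5 = 156
center_y_5 = 312
radius_5 = 46
px2_6 = 142
py2_6 = 138
px1_7 = 315
py1_7 = 134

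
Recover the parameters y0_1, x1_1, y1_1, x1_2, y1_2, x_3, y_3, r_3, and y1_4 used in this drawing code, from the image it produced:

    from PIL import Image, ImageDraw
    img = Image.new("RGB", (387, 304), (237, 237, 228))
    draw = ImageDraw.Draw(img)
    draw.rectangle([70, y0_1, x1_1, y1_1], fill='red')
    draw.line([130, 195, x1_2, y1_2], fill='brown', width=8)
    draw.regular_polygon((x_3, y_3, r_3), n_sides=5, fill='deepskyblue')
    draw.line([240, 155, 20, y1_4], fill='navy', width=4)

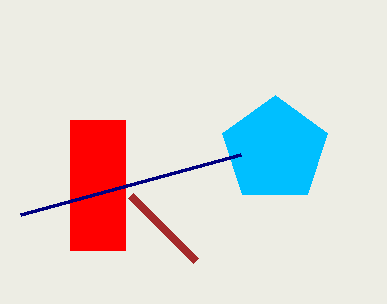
y0_1 = 120, x1_1 = 125, y1_1 = 250, x1_2 = 195, y1_2 = 260, x_3 = 275, y_3 = 150, r_3 = 55, y1_4 = 215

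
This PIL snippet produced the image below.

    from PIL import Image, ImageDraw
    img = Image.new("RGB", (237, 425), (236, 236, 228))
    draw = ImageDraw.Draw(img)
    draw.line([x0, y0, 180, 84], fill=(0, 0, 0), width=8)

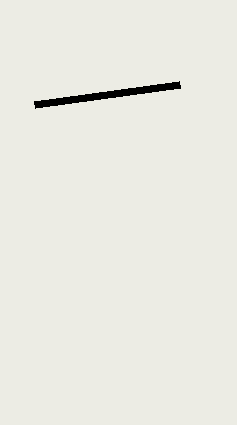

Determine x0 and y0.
x0 = 35; y0 = 104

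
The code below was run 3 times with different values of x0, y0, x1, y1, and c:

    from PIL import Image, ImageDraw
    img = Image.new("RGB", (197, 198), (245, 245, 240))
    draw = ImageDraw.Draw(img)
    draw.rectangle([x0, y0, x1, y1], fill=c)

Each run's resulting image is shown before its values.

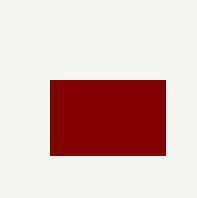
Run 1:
x0 = 50, y0 = 80, x1 = 165, y1 = 155, c = 'maroon'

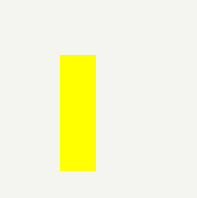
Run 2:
x0 = 60; y0 = 55; x1 = 95; y1 = 170; c = 'yellow'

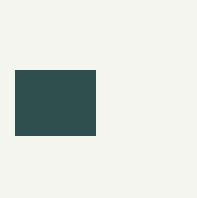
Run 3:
x0 = 15; y0 = 70; x1 = 95; y1 = 135; c = 'darkslategray'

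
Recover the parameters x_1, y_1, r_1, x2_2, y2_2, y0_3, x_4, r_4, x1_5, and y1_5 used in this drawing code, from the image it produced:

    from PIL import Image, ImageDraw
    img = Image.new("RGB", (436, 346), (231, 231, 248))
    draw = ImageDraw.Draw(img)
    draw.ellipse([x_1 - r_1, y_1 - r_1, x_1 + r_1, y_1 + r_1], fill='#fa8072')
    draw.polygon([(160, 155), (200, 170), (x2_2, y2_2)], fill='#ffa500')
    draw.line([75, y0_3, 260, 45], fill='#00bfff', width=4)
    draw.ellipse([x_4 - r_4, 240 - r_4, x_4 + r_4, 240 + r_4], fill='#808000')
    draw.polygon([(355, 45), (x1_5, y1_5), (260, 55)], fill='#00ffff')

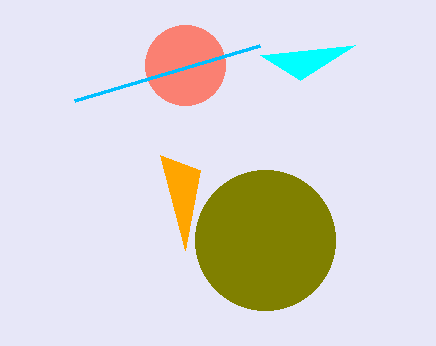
x_1 = 185, y_1 = 65, r_1 = 40, x2_2 = 185, y2_2 = 250, y0_3 = 100, x_4 = 265, r_4 = 70, x1_5 = 300, y1_5 = 80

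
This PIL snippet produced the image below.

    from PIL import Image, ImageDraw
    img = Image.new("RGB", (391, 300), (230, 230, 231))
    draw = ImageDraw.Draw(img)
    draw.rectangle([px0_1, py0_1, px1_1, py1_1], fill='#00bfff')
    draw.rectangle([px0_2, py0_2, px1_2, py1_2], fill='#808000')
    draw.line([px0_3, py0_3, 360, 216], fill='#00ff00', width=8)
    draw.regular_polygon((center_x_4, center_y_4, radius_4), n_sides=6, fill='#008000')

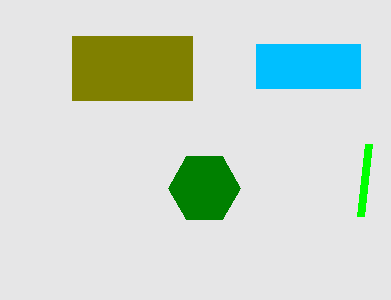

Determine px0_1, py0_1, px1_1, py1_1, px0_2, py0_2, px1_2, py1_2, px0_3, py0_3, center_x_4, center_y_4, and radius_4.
px0_1 = 256, py0_1 = 44, px1_1 = 360, py1_1 = 88, px0_2 = 72, py0_2 = 36, px1_2 = 192, py1_2 = 100, px0_3 = 368, py0_3 = 144, center_x_4 = 204, center_y_4 = 188, radius_4 = 36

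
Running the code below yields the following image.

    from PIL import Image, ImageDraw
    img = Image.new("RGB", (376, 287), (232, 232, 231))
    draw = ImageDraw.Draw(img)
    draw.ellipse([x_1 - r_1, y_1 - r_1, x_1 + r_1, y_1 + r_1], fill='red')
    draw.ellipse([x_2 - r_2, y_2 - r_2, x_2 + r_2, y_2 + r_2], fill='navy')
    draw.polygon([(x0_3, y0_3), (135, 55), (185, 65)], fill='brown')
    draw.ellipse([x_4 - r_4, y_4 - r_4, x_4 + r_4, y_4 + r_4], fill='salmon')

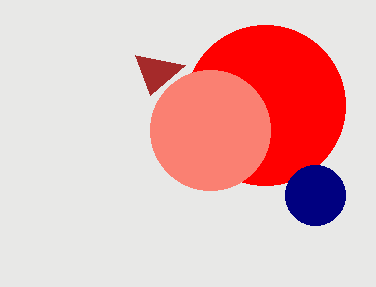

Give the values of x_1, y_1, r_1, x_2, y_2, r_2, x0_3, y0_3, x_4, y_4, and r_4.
x_1 = 265; y_1 = 105; r_1 = 80; x_2 = 315; y_2 = 195; r_2 = 30; x0_3 = 150; y0_3 = 95; x_4 = 210; y_4 = 130; r_4 = 60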